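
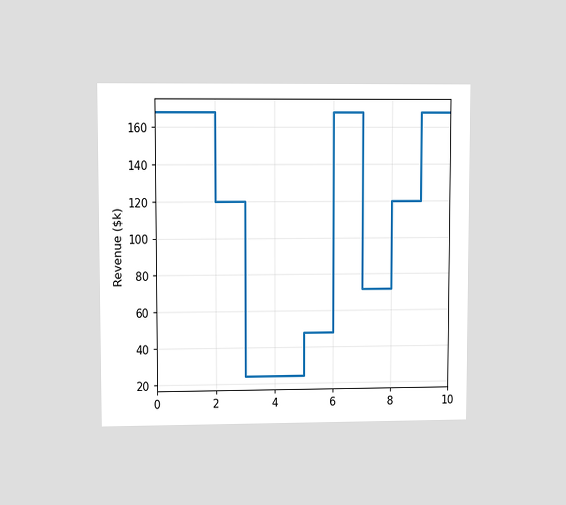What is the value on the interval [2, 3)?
$120k

The chart is viewed at a slight angle. On [2, 3) the step sits at $120k.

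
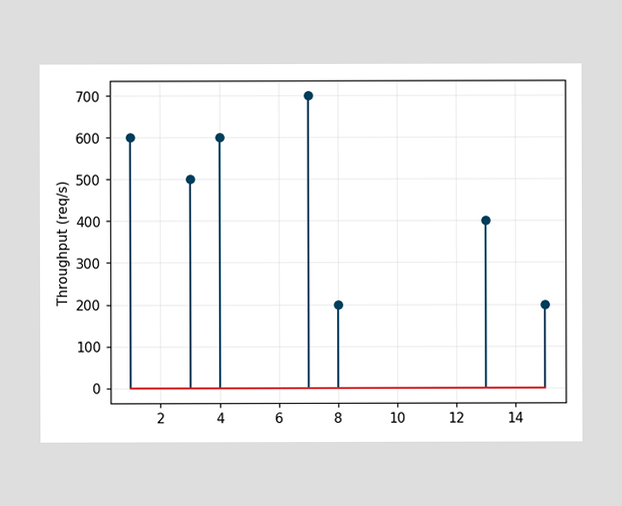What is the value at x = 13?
The stem at x=13 reaches 400req/s.

400req/s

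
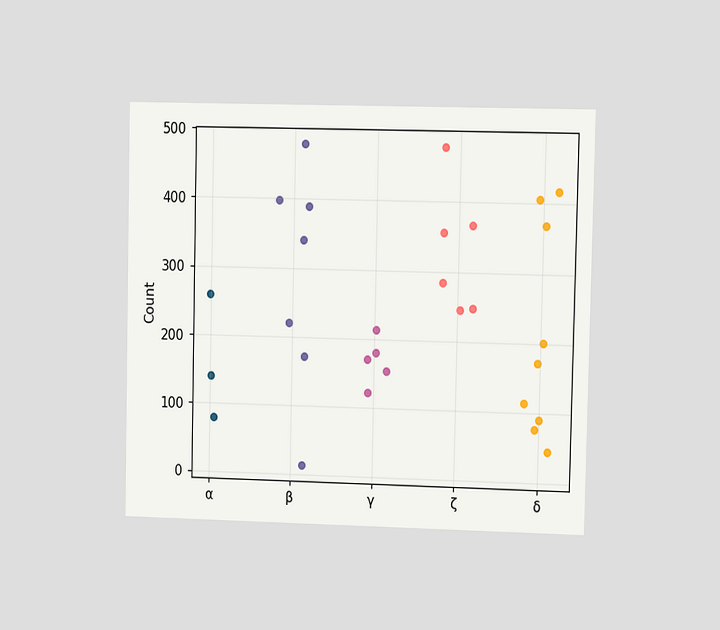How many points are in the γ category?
The chart is viewed at a slight angle. Counting the markers in the γ column gives 5.

5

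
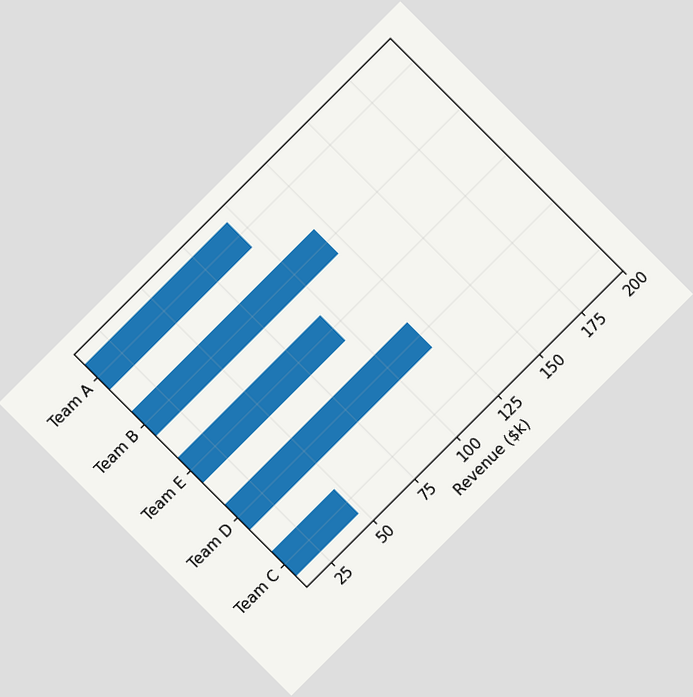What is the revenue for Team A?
$96k

The chart is tilted about 45° counter-clockwise. Reading along the chart's x-axis, the Team A bar reaches $96k.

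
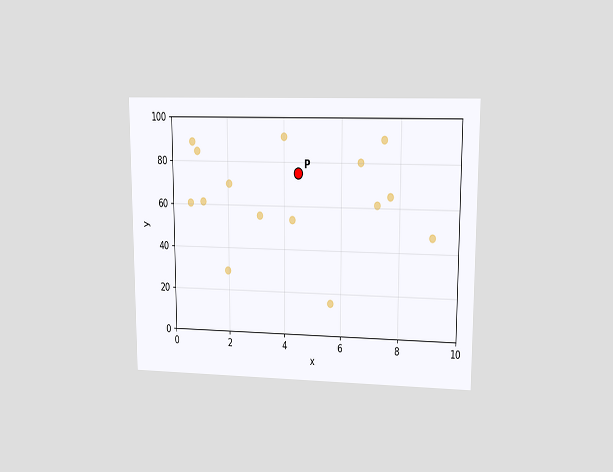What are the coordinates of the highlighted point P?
(4.5, 75)

The chart is viewed at a slight angle. Following the gridlines from P to each axis, P sits at (4.5, 75).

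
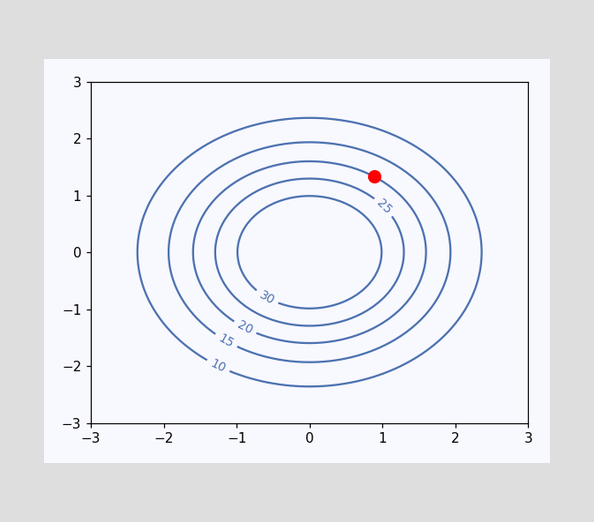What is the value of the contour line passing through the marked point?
The marked point sits on the contour labelled 20.

20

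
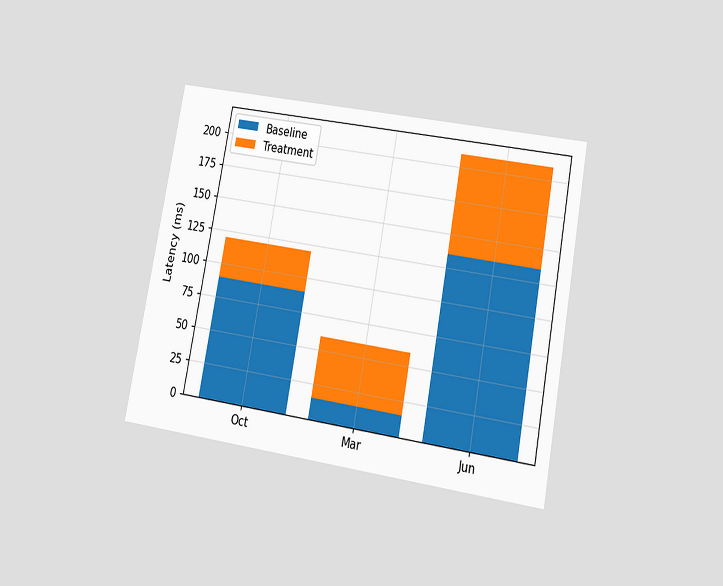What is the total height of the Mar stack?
60ms

The chart is tilted about 11° clockwise and viewed at a slight angle. The Mar stack's top reaches 60ms on the y-axis.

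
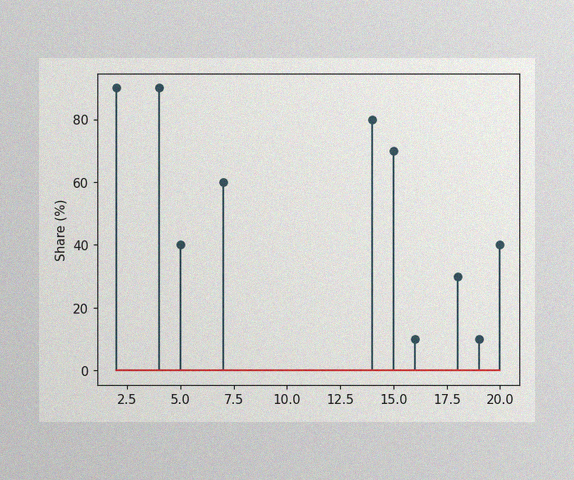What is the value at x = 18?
The image has some photo noise and uneven lighting. The stem at x=18 reaches 30%.

30%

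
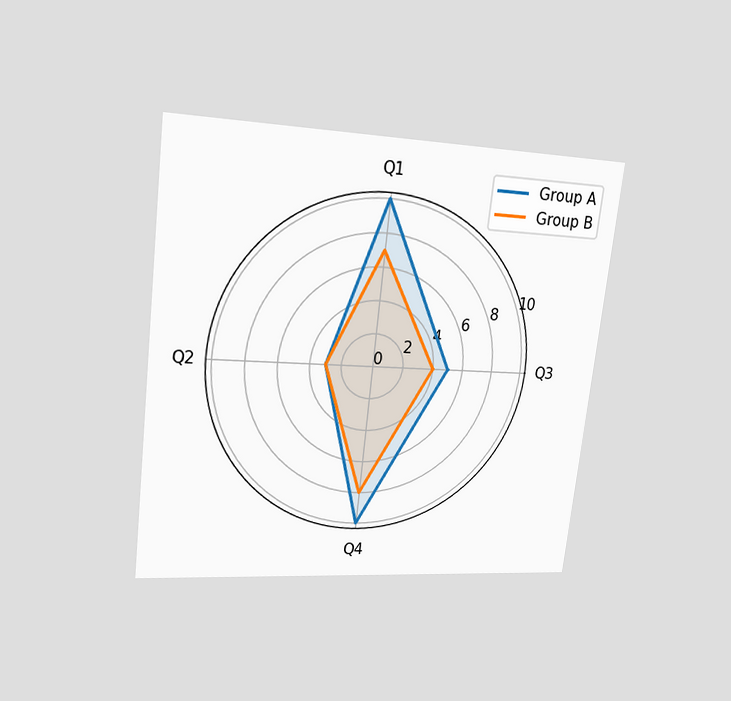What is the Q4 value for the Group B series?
8

The chart is tilted about 7° clockwise and viewed at a slight angle. On the Q4 axis, Group B reaches 8.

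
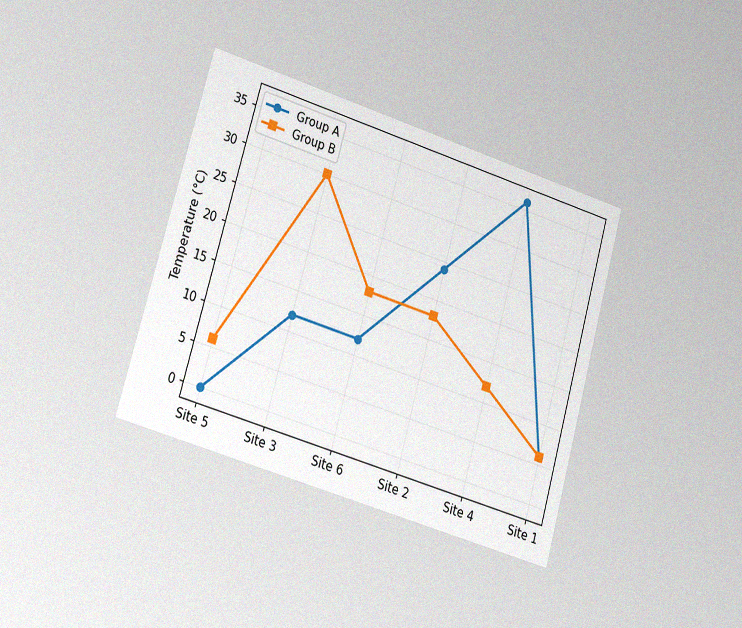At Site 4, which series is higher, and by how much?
Group A, by 24°C

The chart is tilted about 16° clockwise and viewed slightly from the left, with some photo noise. At Site 4, Group A sits above the other line by 24°C.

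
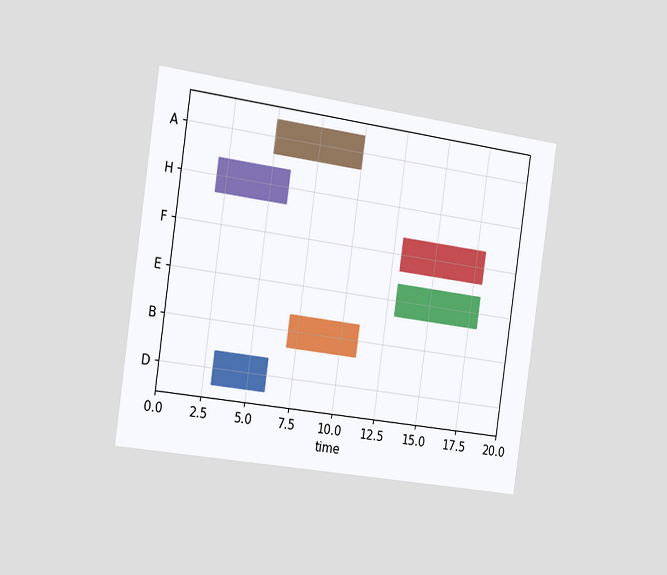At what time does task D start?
The chart is tilted about 8° clockwise and viewed slightly from the left. The D bar begins at t=3.

3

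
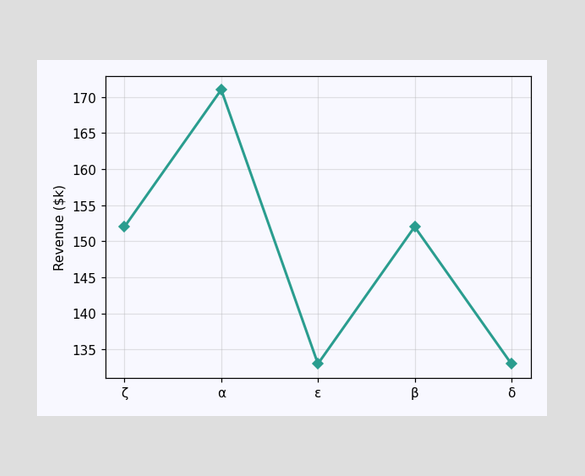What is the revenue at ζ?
$152k

At ζ, the line is at $152k.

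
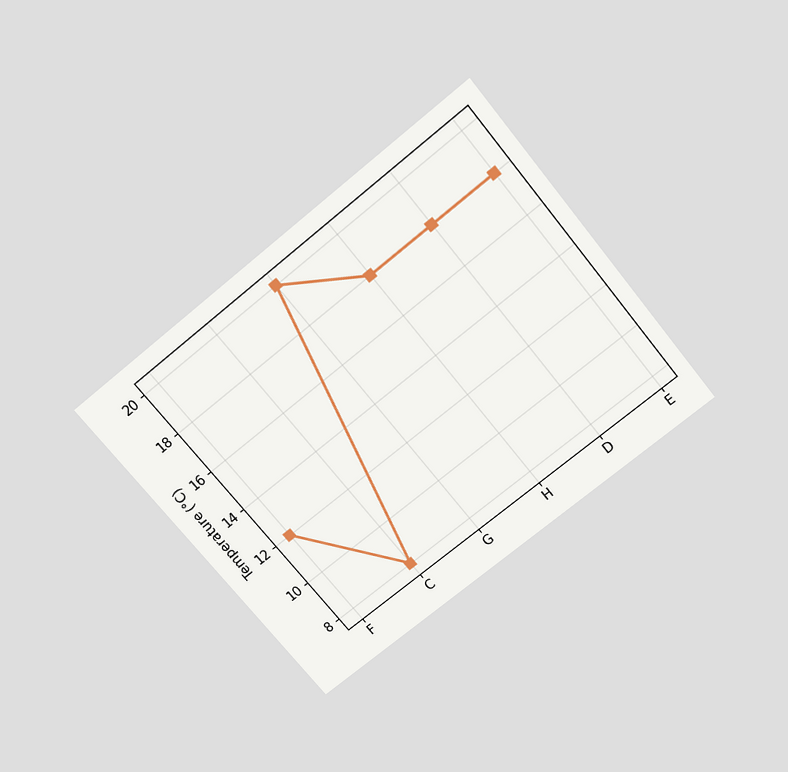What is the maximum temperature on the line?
20°C

The chart is tilted about 39° counter-clockwise and viewed slightly from above. The highest point is at G, and reading across to the y-axis gives 20°C.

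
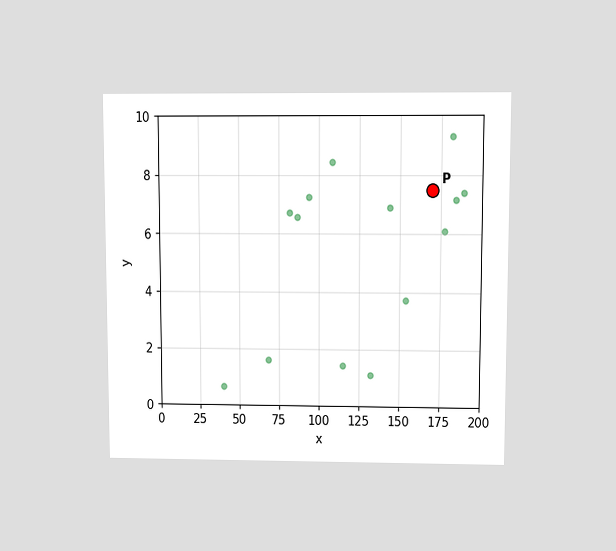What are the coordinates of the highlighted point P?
The chart is viewed at a slight angle. Following the gridlines from P to each axis, P sits at (170, 7.5).

(170, 7.5)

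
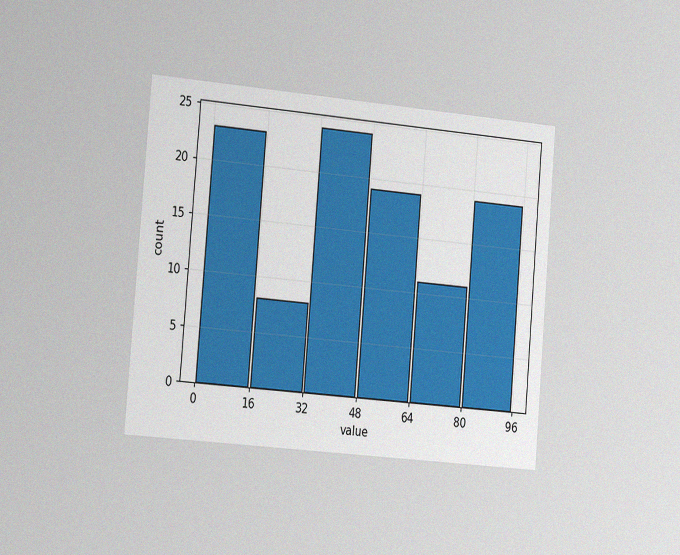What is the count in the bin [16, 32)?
The chart is tilted about 5° clockwise and viewed slightly from the left, with some photo noise. The [16, 32) bin has height 8.

8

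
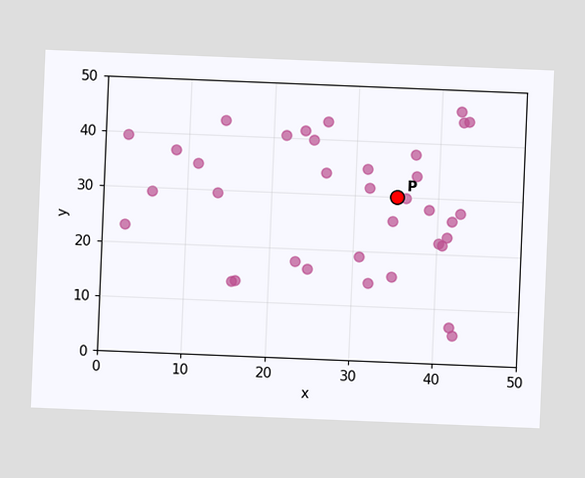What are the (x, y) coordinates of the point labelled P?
The chart is tilted about 2° clockwise. Following the gridlines from P to each axis, P sits at (35, 30).

(35, 30)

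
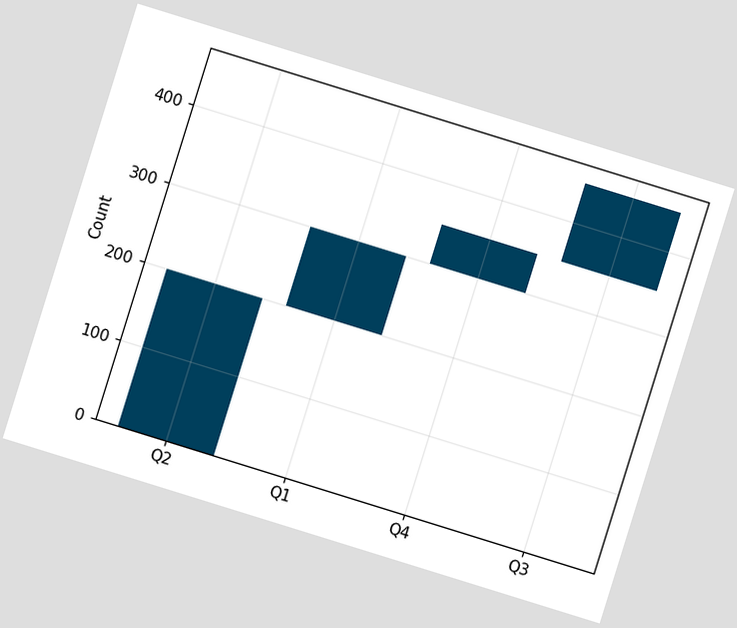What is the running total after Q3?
450

The chart is tilted about 17° clockwise. After Q3 the running total reaches 450.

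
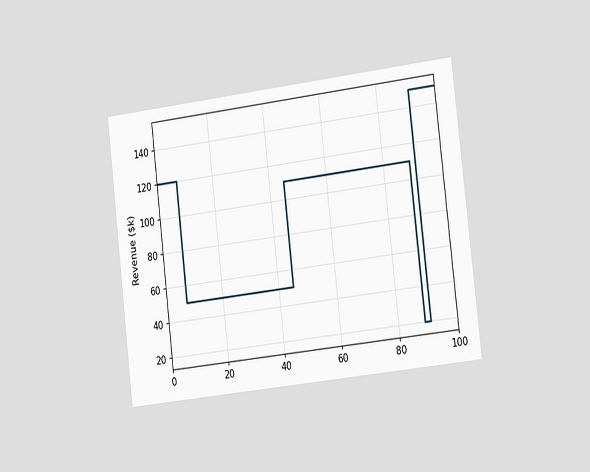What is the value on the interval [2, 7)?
The chart is tilted about 7° counter-clockwise and viewed slightly from the right. On [2, 7) the step sits at $120k.

$120k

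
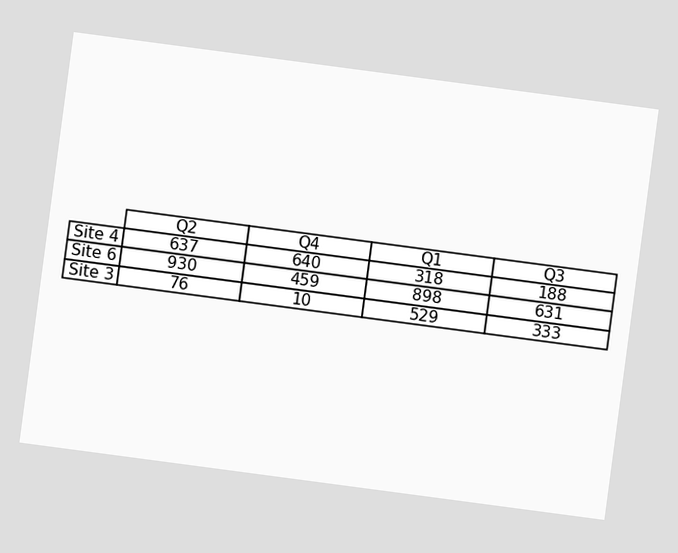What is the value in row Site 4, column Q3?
188

The chart is tilted about 8° clockwise. The (Site 4, Q3) cell reads 188.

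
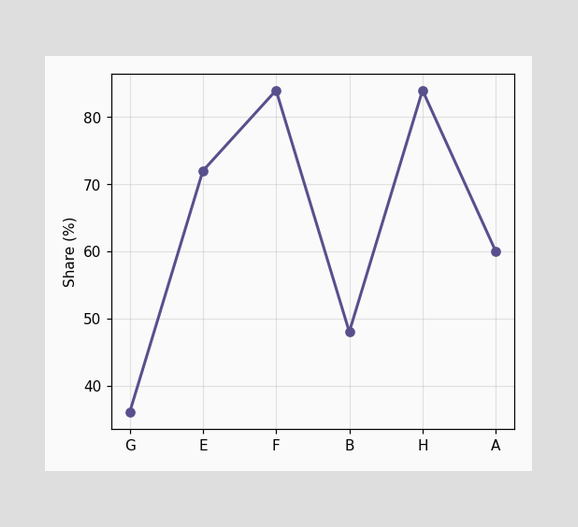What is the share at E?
72%

At E, the line is at 72%.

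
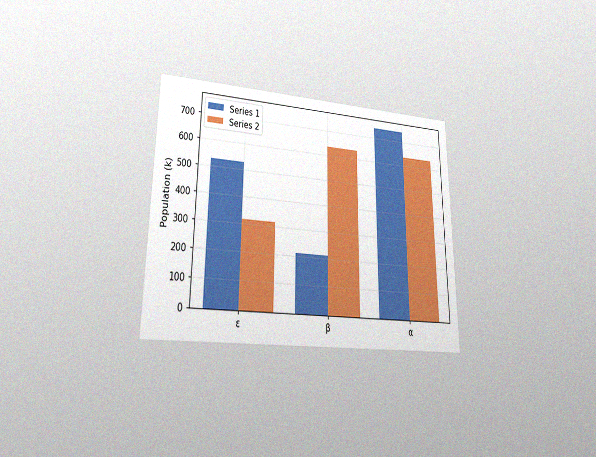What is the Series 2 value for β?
636k

The chart is viewed at a slight angle, with some photo noise. The Series 2 bar at β reaches 636k on the y-axis.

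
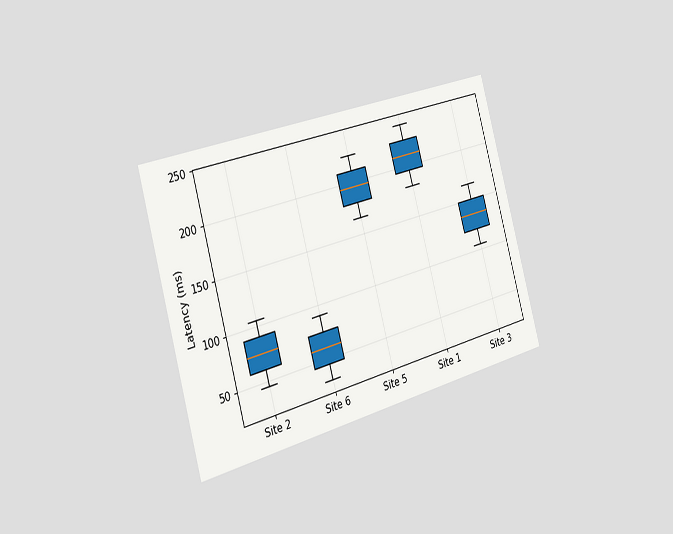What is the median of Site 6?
60ms

The chart is tilted about 16° counter-clockwise and viewed slightly from the left. The median line in the Site 6 box sits at 60ms.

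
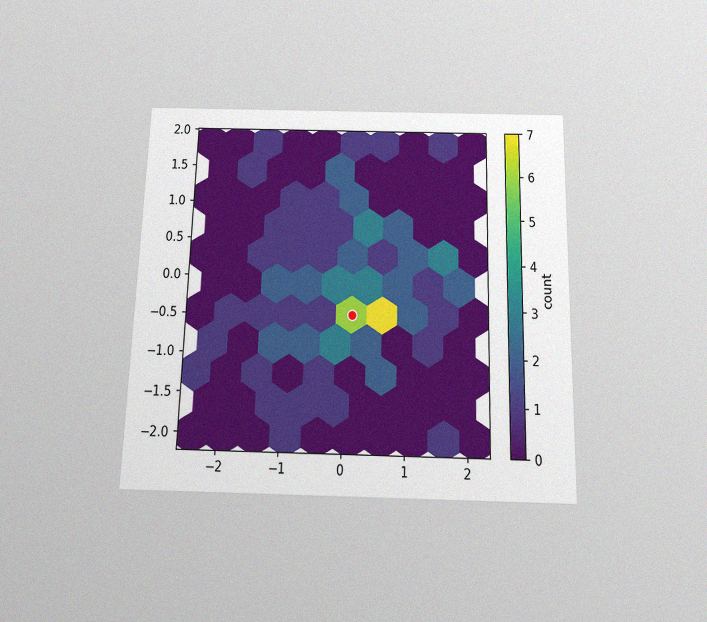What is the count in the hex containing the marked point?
6

The chart is viewed slightly from below, with some photo noise. The marked hex reads 6 on the colorbar.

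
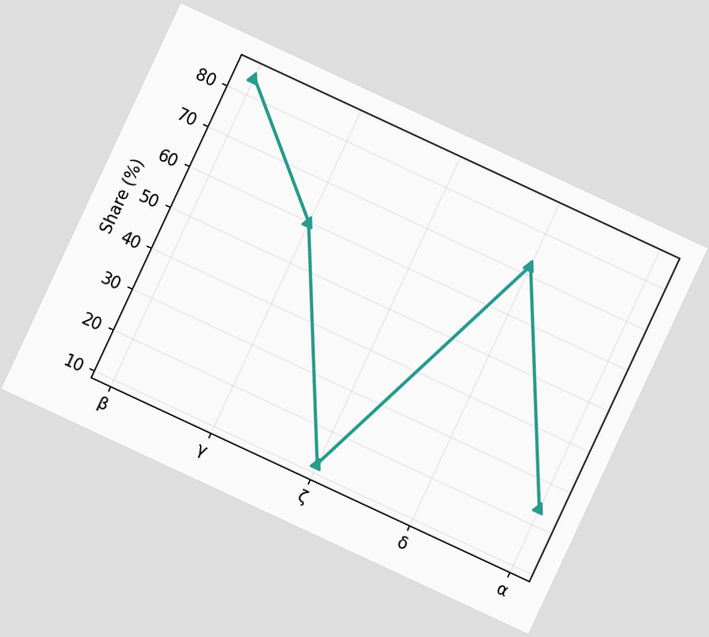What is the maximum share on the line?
84%

The chart is tilted about 25° clockwise. The highest point is at β, and reading across to the y-axis gives 84%.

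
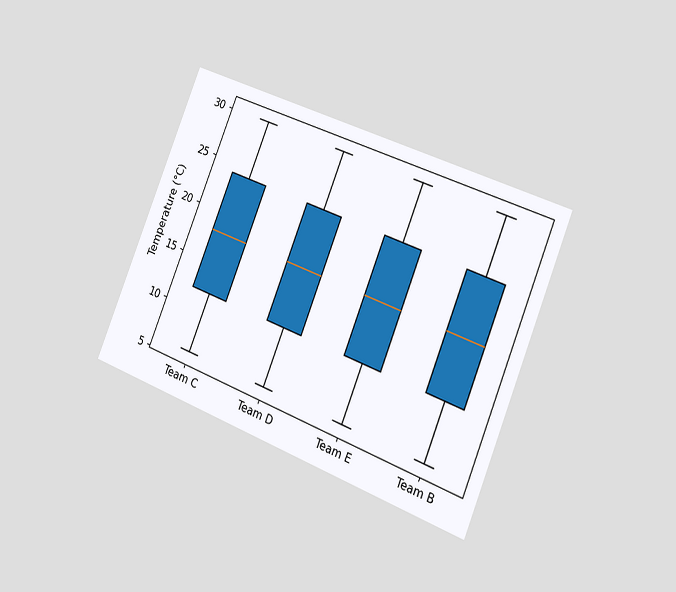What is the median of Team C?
The chart is tilted about 22° clockwise and viewed slightly from the right. The median line in the Team C box sits at 18°C.

18°C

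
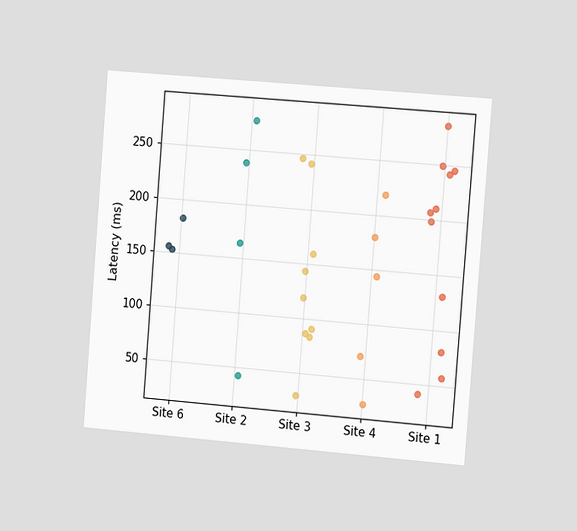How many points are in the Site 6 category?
The chart is tilted about 4° clockwise and viewed slightly from the right. Counting the markers in the Site 6 column gives 3.

3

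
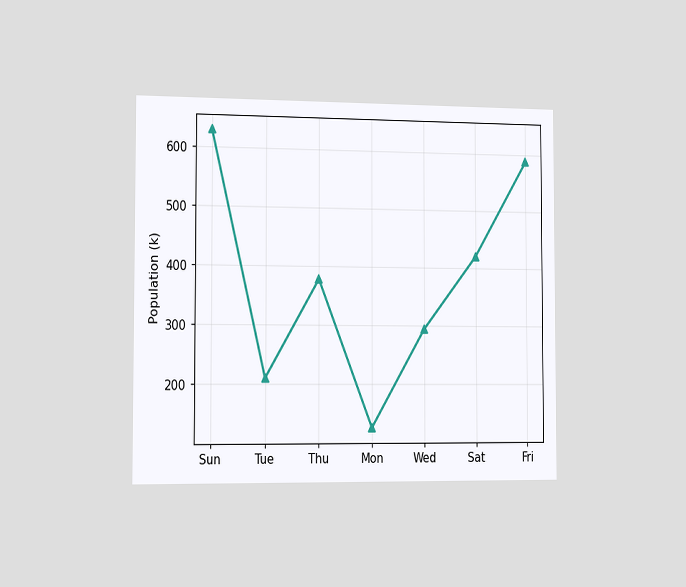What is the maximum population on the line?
The chart is viewed slightly from the left. The highest point is at Sun, and reading across to the y-axis gives 630k.

630k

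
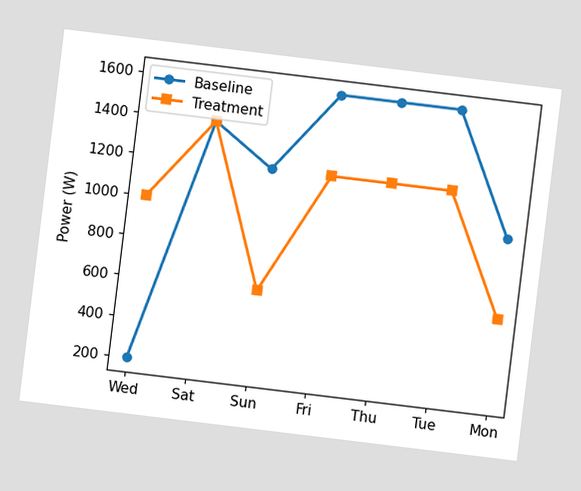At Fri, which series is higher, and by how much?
Baseline, by 400W

The chart is tilted about 7° clockwise. At Fri, Baseline sits above the other line by 400W.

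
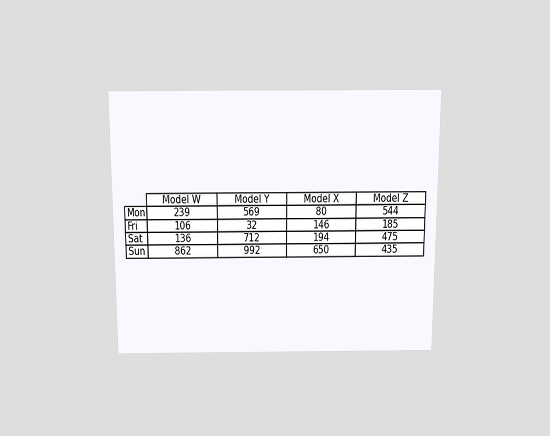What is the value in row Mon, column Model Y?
The chart is viewed slightly from above. The (Mon, Model Y) cell reads 569.

569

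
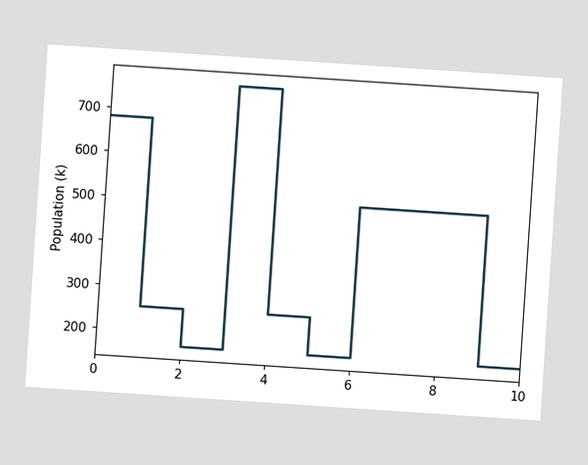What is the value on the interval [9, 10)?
170k

The chart is tilted about 4° clockwise. On [9, 10) the step sits at 170k.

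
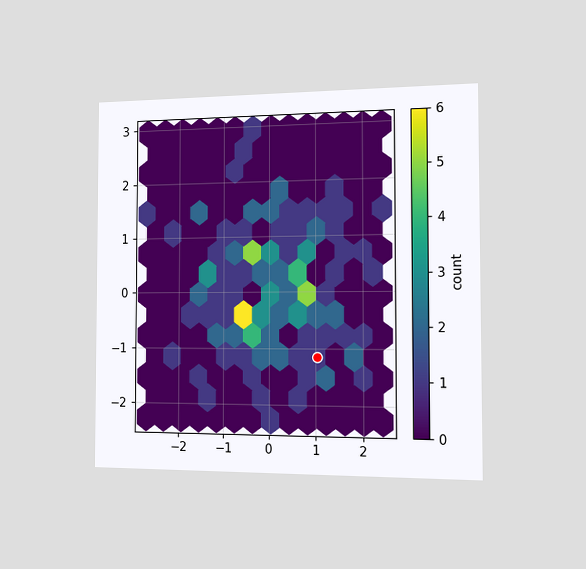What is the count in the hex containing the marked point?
1

The chart is viewed slightly from the right. The marked hex reads 1 on the colorbar.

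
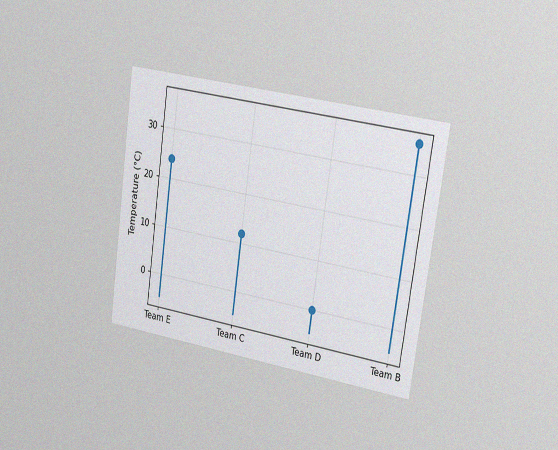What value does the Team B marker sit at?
The chart is tilted about 8° clockwise and viewed slightly from the right, with some photo noise. The Team B marker sits at 36°C.

36°C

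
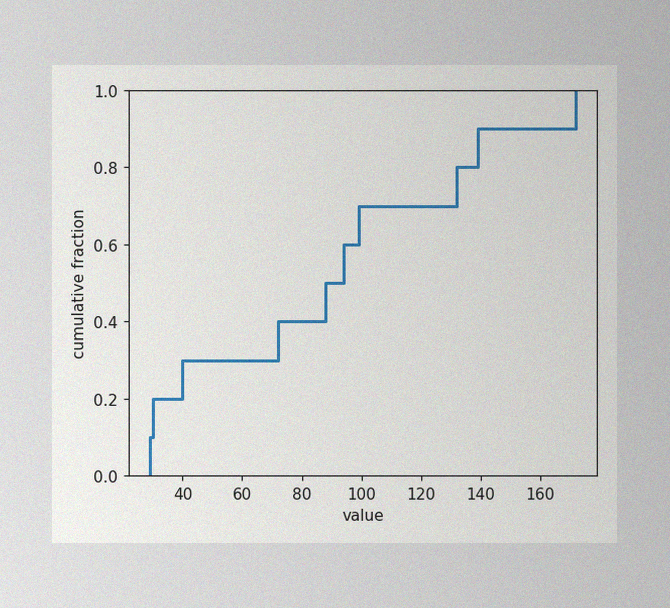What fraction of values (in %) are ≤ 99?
The image has some photo noise and uneven lighting. At x=99 the ECDF step is at 70%.

70%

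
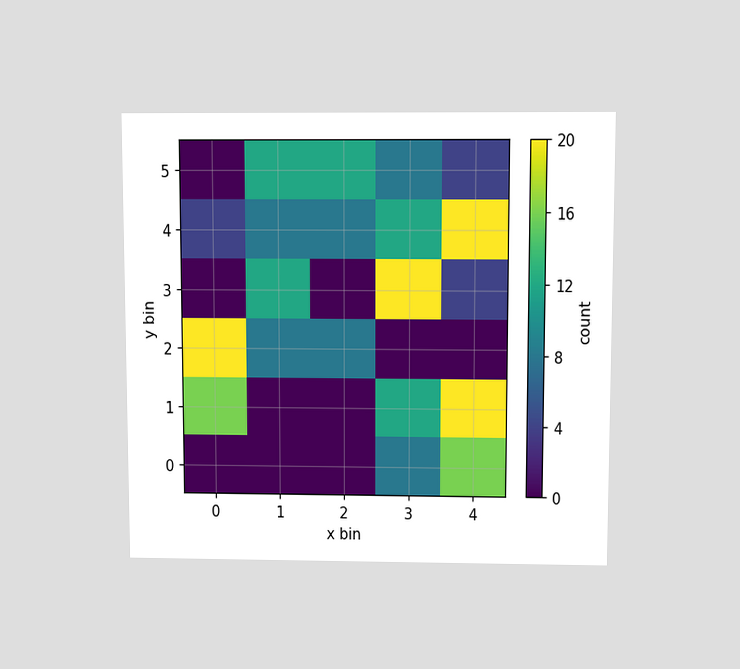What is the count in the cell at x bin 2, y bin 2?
The chart is viewed slightly from above. Matching the cell (2, 2) against the colorbar gives 8.

8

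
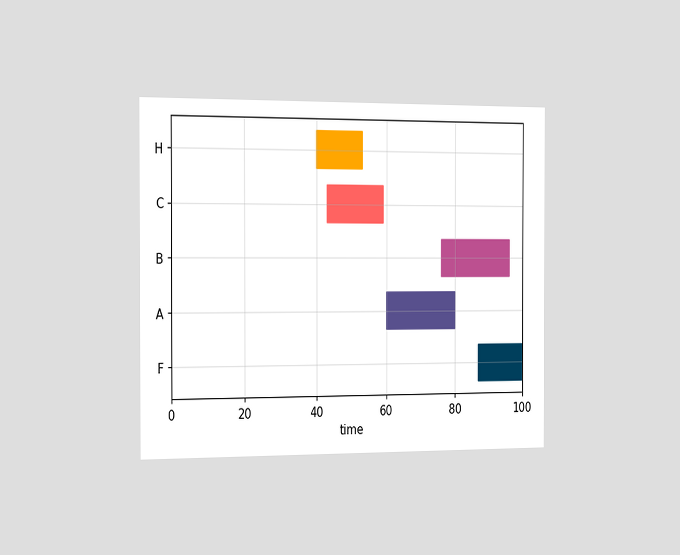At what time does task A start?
The chart is viewed slightly from the left. The A bar begins at t=60.

60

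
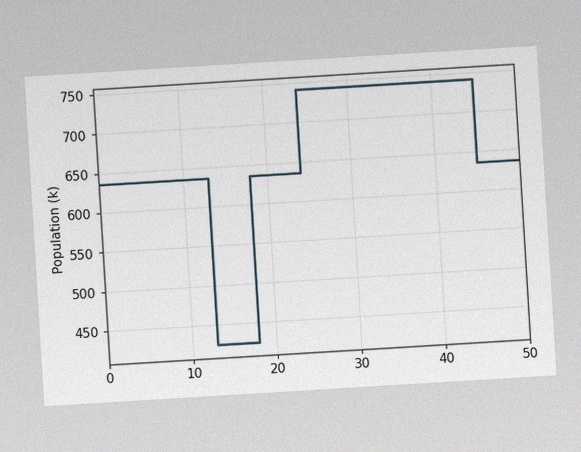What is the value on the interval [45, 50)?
636k

The chart is tilted about 3° counter-clockwise, with some photo noise. On [45, 50) the step sits at 636k.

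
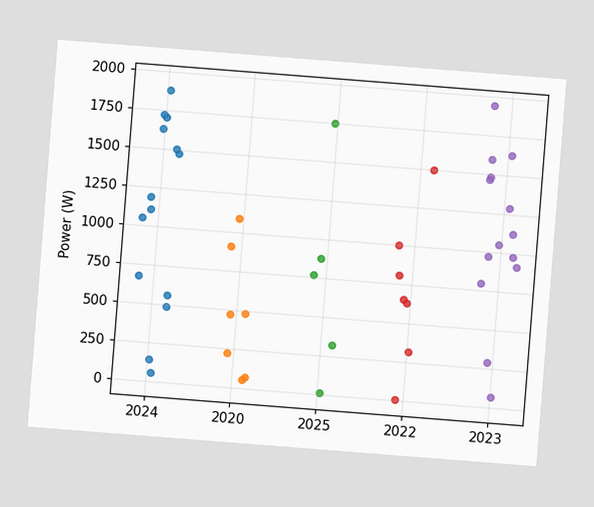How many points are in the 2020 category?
The chart is tilted about 4° clockwise. Counting the markers in the 2020 column gives 7.

7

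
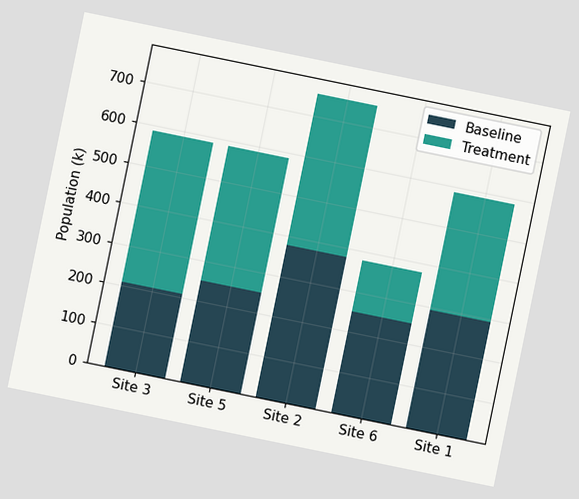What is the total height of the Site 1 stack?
588k

The chart is tilted about 12° clockwise. The Site 1 stack's top reaches 588k on the y-axis.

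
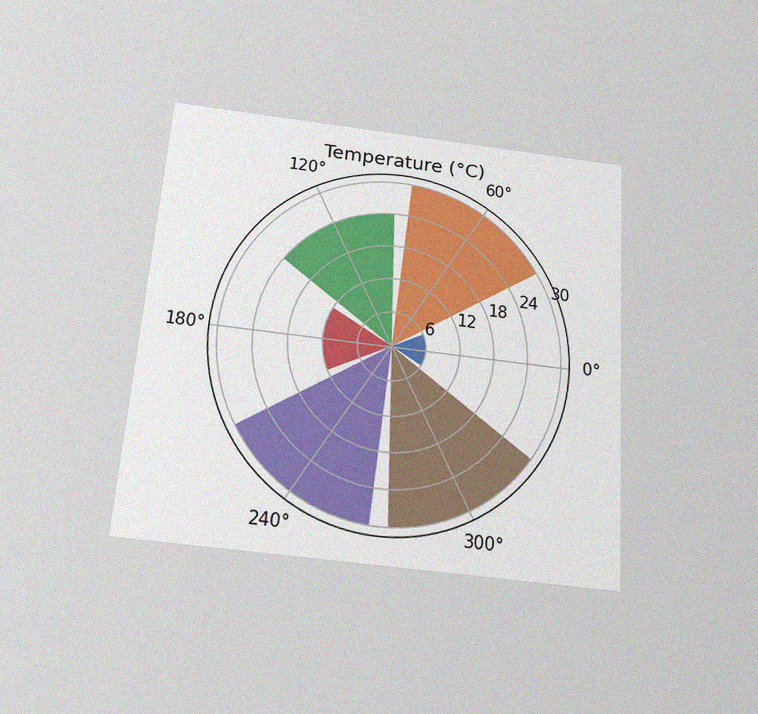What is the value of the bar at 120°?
24°C

The chart is tilted about 4° clockwise and viewed slightly from below, with some photo noise. The bar at 120° reaches 24°C on the radial axis.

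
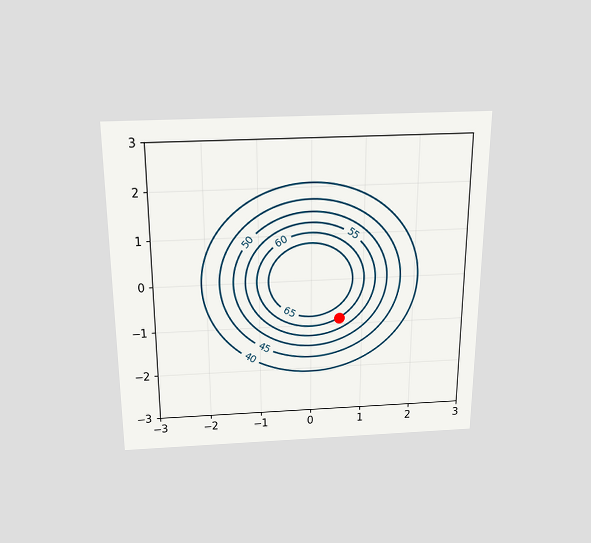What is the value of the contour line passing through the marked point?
60

The chart is viewed slightly from above. The marked point sits on the contour labelled 60.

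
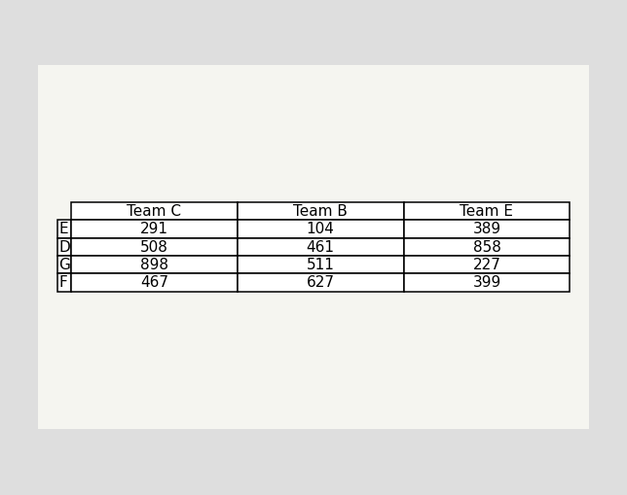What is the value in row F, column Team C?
467

The (F, Team C) cell reads 467.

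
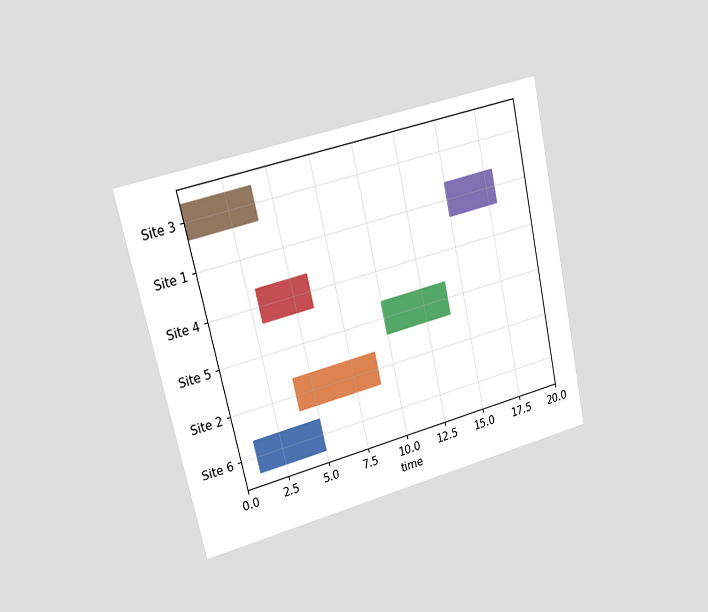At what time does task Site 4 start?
The chart is tilted about 13° counter-clockwise and viewed slightly from the left. The Site 4 bar begins at t=3.

3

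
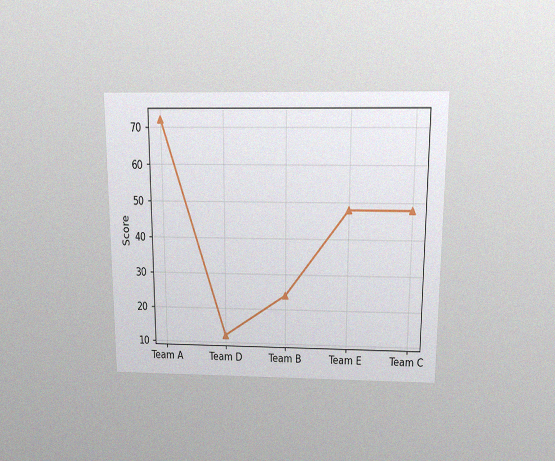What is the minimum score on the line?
The chart is viewed slightly from above, with some photo noise. The lowest point is at Team D, and reading across to the y-axis gives 12.

12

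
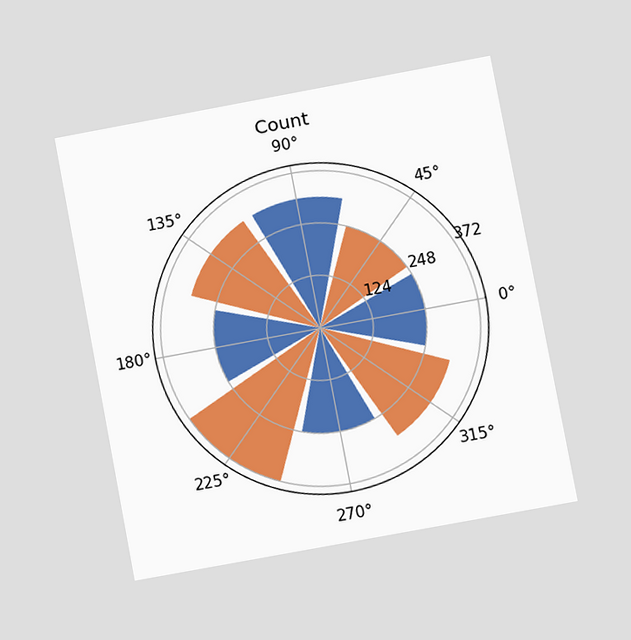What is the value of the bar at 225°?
372

The chart is tilted about 11° counter-clockwise and viewed at a slight angle. The bar at 225° reaches 372 on the radial axis.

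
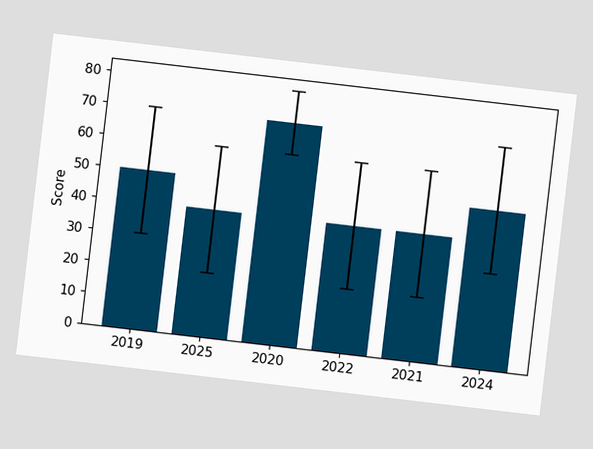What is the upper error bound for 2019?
70

The chart is tilted about 7° clockwise. The 2019 bar's upper whisker reaches 70.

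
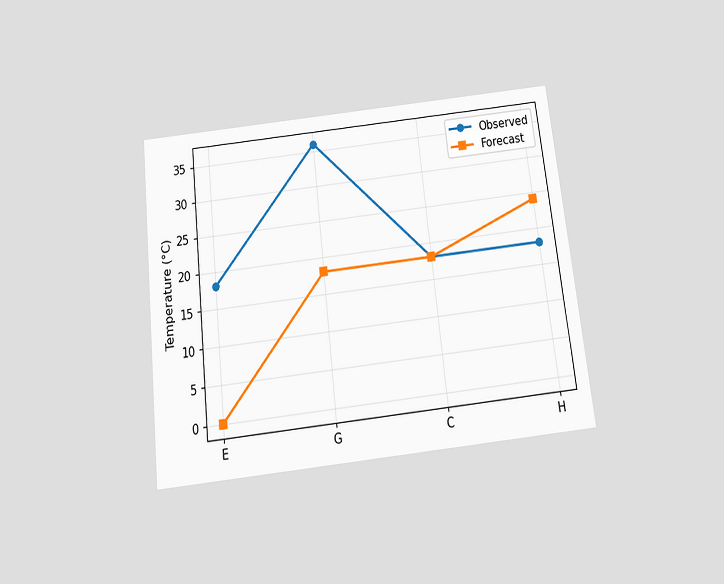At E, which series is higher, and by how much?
Observed, by 18°C

The chart is tilted about 6° counter-clockwise and viewed slightly from below. At E, Observed sits above the other line by 18°C.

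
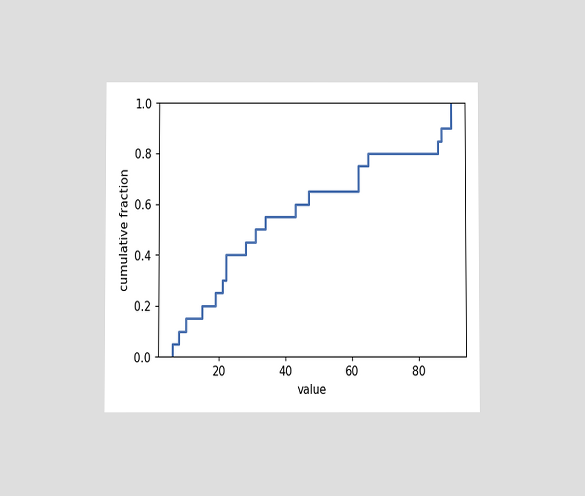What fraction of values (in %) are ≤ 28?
45%

The chart is viewed at a slight angle. At x=28 the ECDF step is at 45%.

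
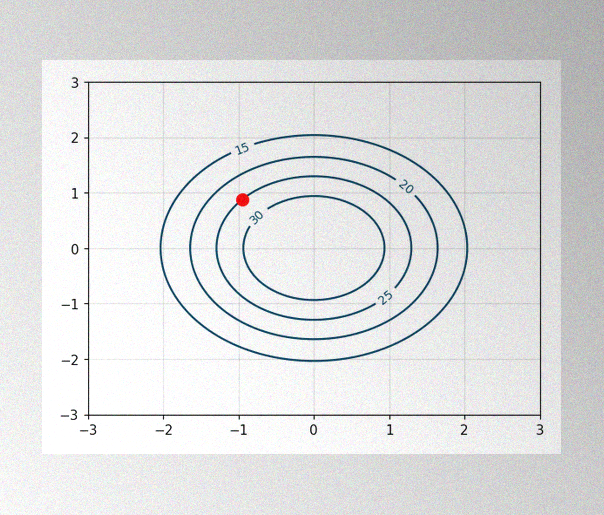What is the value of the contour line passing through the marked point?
The image has some photo noise and uneven lighting. The marked point sits on the contour labelled 25.

25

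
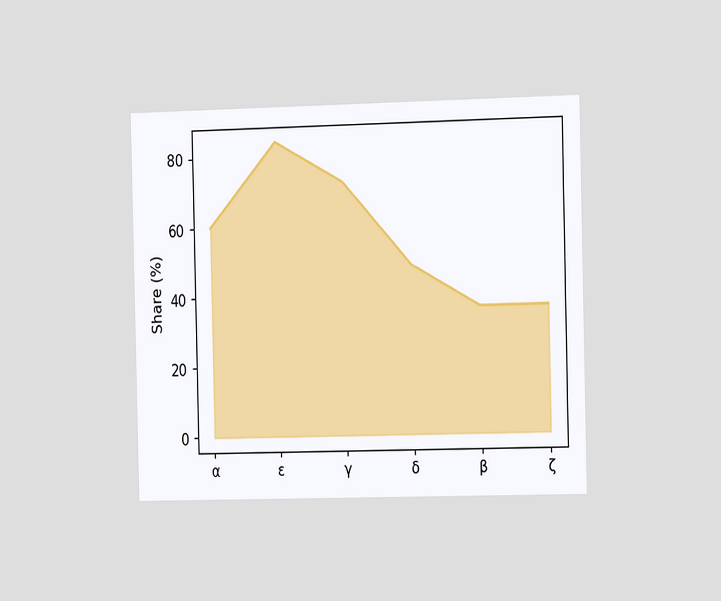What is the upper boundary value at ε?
84%

The chart is viewed slightly from the right. At ε the upper boundary is at 84%.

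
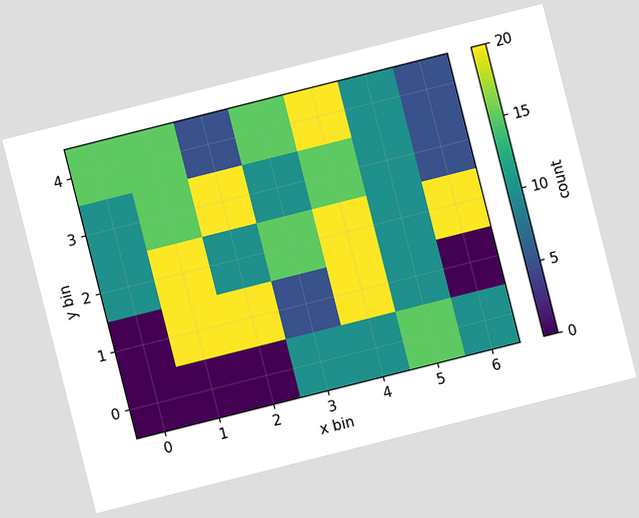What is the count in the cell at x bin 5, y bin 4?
The chart is tilted about 14° counter-clockwise. Matching the cell (5, 4) against the colorbar gives 10.

10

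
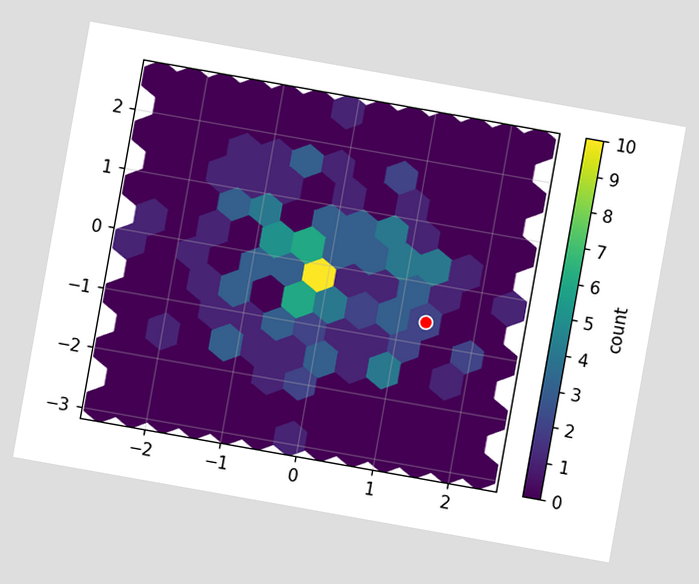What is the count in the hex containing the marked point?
The chart is tilted about 10° clockwise. The marked hex reads 2 on the colorbar.

2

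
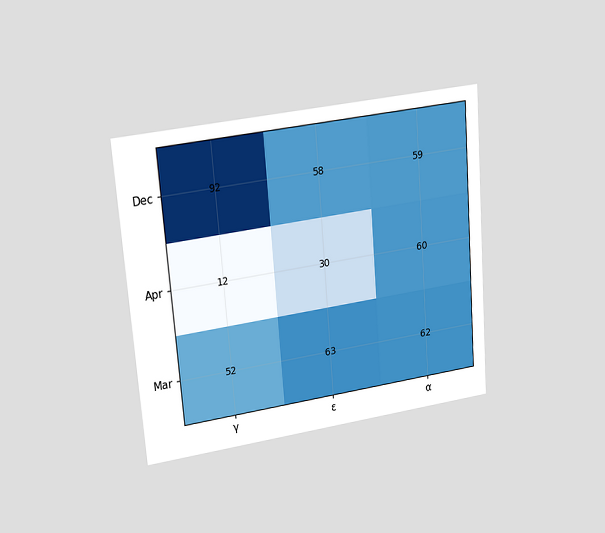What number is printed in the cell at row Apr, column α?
60

The chart is tilted about 4° counter-clockwise and viewed at a slight angle. The (Apr, α) cell reads 60.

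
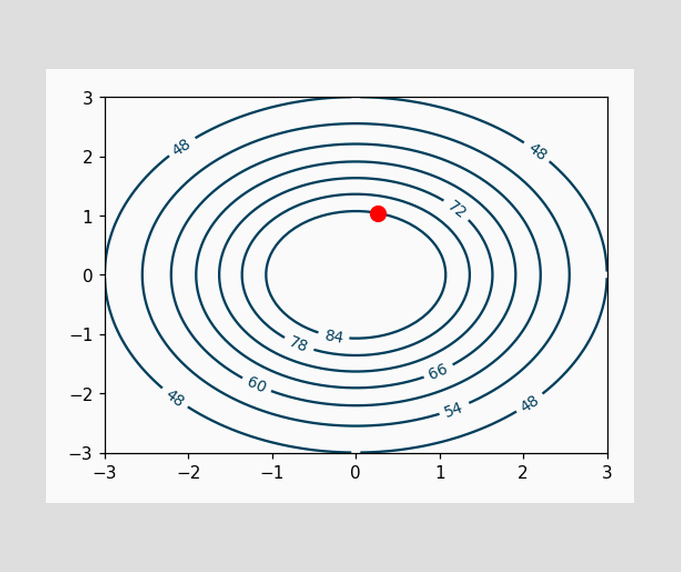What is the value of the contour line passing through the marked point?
84

The marked point sits on the contour labelled 84.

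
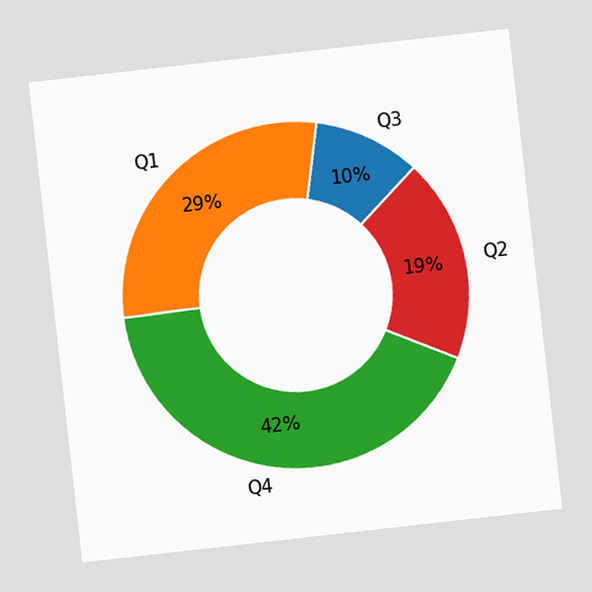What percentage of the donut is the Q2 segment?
19%

The chart is tilted about 6° counter-clockwise. The Q2 segment takes up 19% of the ring.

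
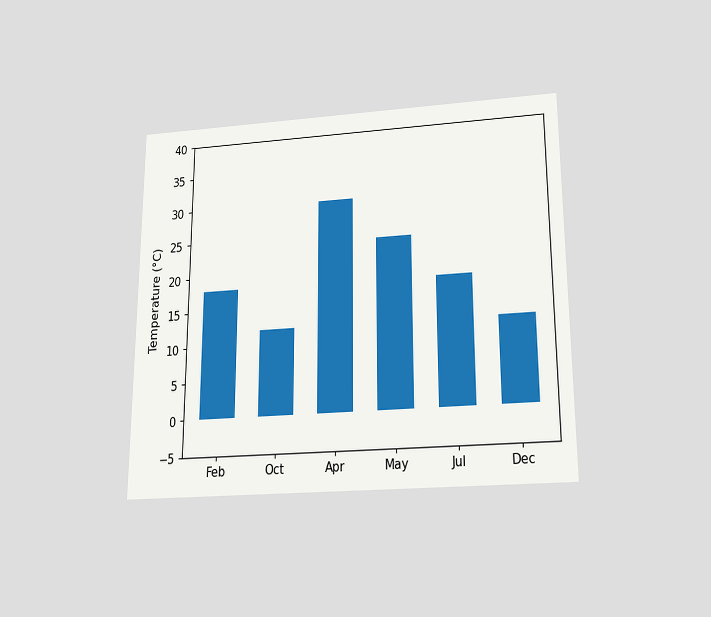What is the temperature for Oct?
The chart is viewed slightly from below. Reading along the chart's y-axis, the Oct bar reaches 12°C.

12°C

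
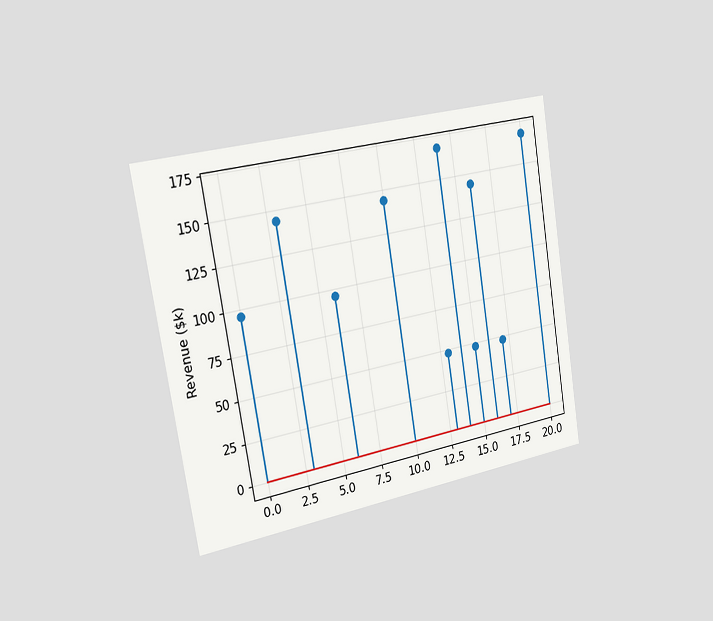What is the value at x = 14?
The chart is tilted about 9° counter-clockwise and viewed slightly from the left. The stem at x=14 reaches $168k.

$168k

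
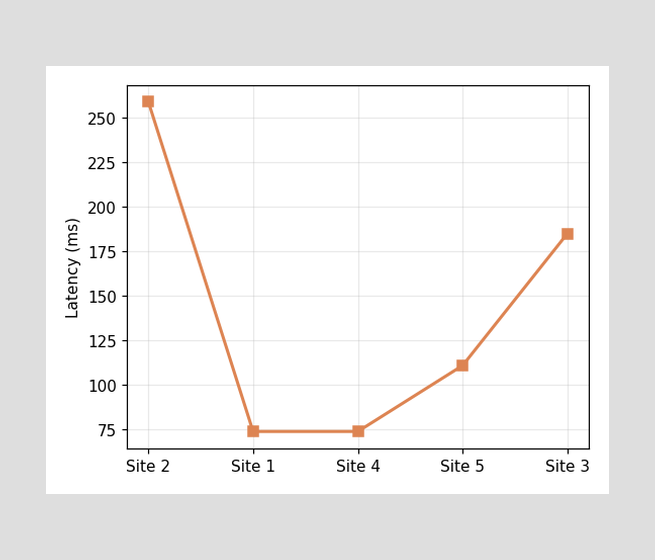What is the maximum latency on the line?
The highest point is at Site 2, and reading across to the y-axis gives 259ms.

259ms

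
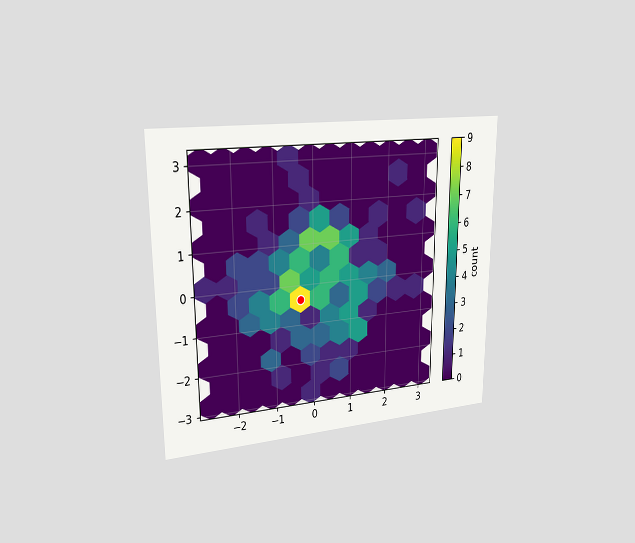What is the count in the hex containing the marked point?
9

The chart is viewed slightly from the left. The marked hex reads 9 on the colorbar.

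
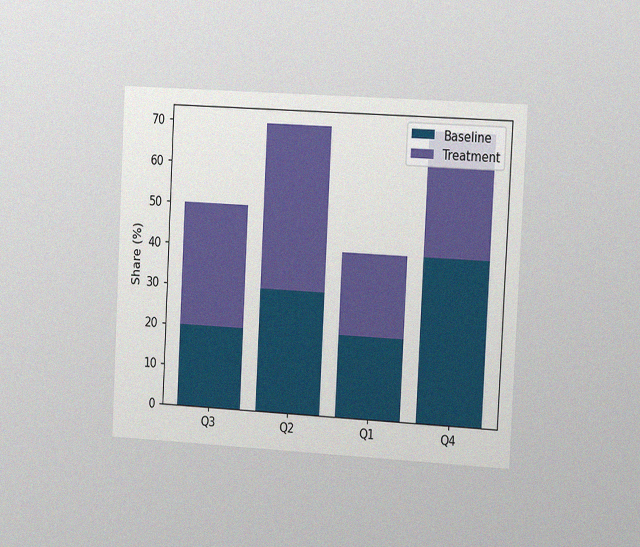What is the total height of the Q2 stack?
The chart is tilted about 3° clockwise and viewed slightly from the right, with some photo noise. The Q2 stack's top reaches 70% on the y-axis.

70%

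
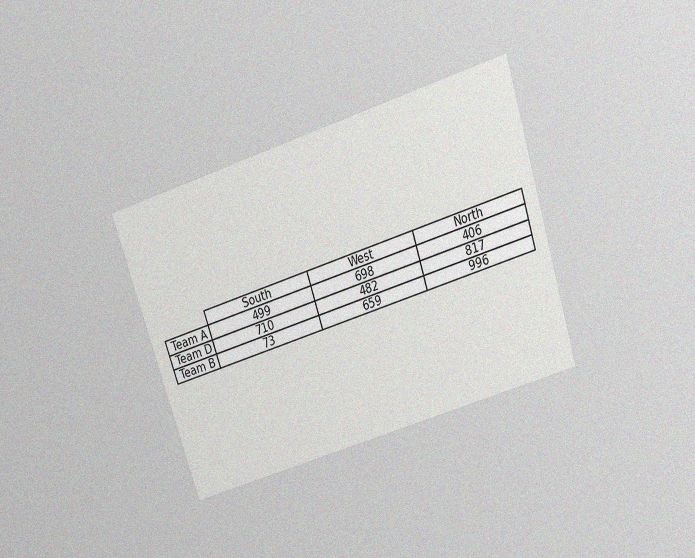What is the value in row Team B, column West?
659

The chart is tilted about 18° counter-clockwise and viewed slightly from above, with some photo noise. The (Team B, West) cell reads 659.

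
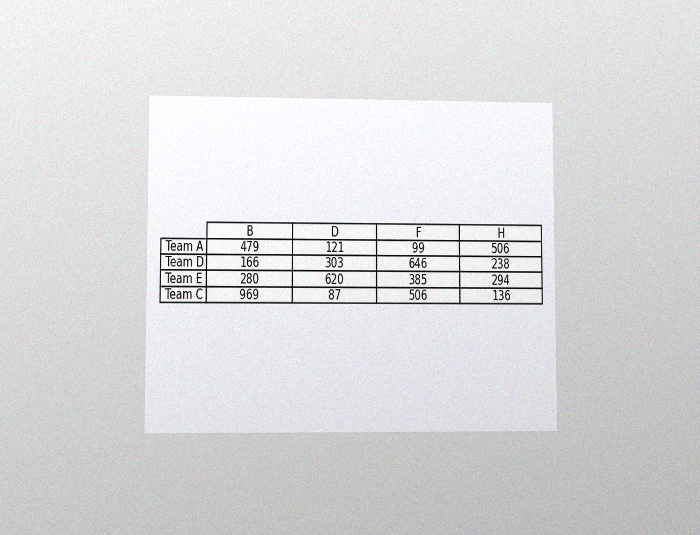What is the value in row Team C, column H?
The chart is viewed at a slight angle, with some photo noise. The (Team C, H) cell reads 136.

136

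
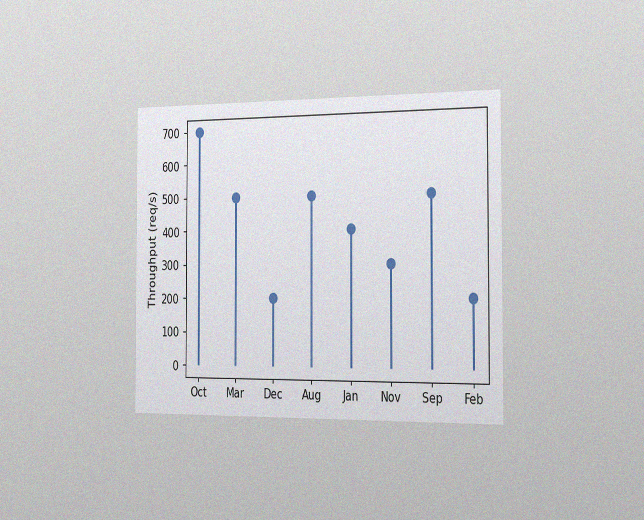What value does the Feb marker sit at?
200req/s

The chart is viewed slightly from the right, with some photo noise. The Feb marker sits at 200req/s.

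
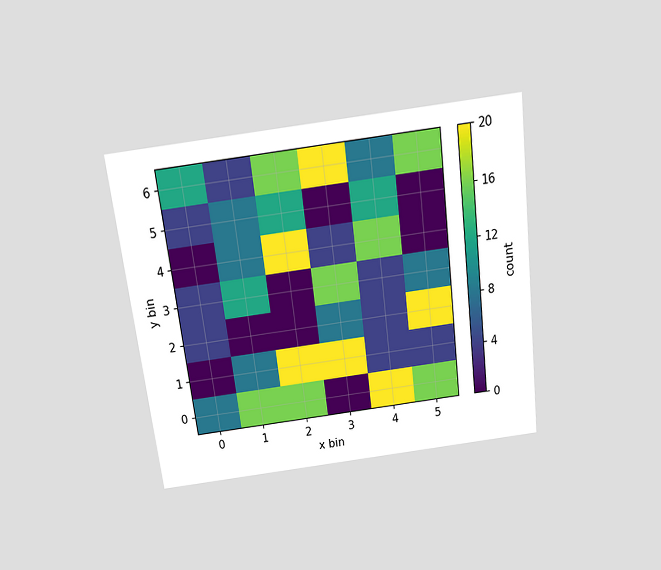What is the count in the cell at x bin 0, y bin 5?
The chart is tilted about 7° counter-clockwise and viewed slightly from above. Matching the cell (0, 5) against the colorbar gives 4.

4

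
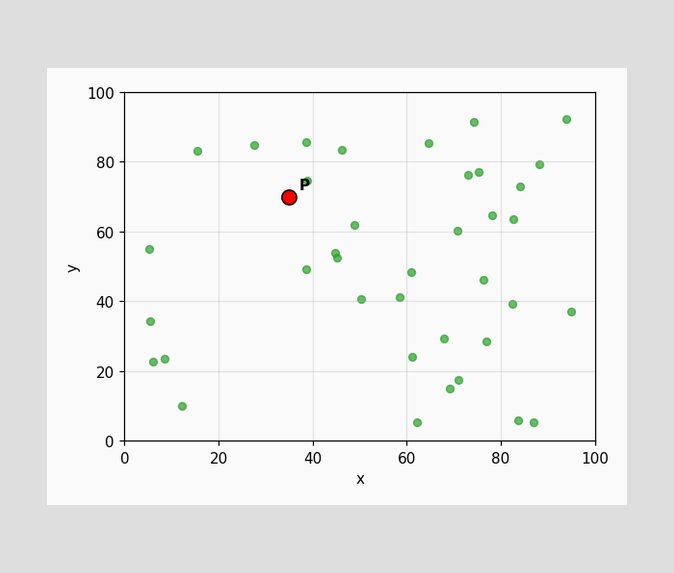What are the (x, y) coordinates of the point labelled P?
Following the gridlines from P to each axis, P sits at (35, 70).

(35, 70)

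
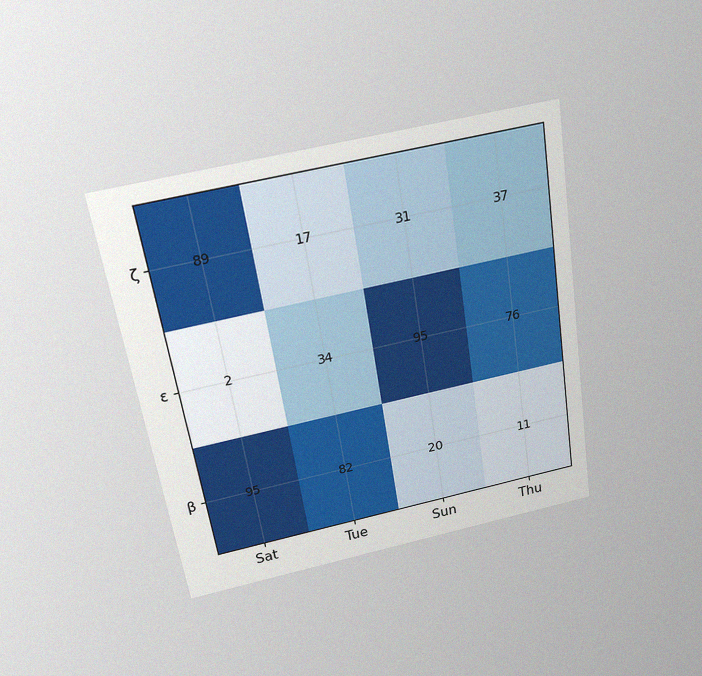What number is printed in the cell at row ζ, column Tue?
The chart is tilted about 9° counter-clockwise and viewed slightly from above, with some photo noise. The (ζ, Tue) cell reads 17.

17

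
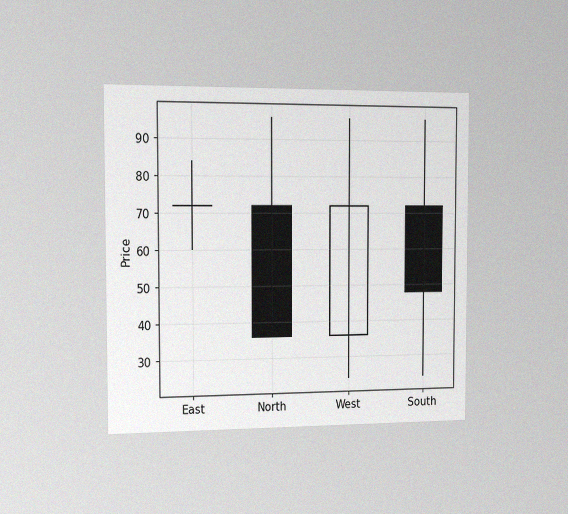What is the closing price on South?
48

The chart is viewed slightly from the left, with some photo noise. The South candle closes at 48.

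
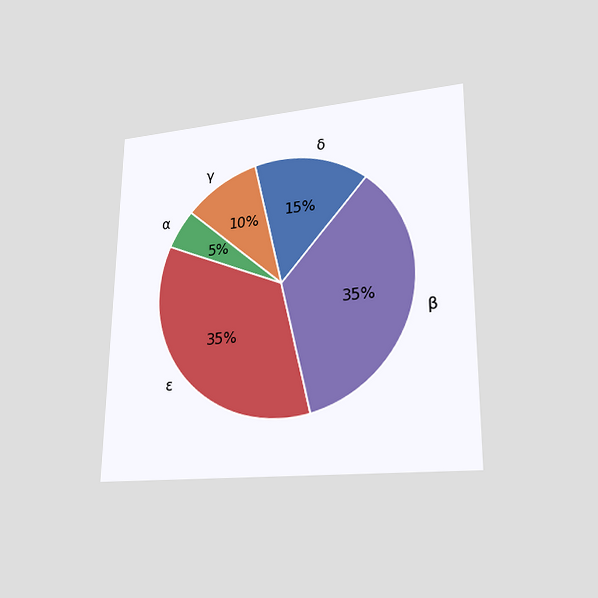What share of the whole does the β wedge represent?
35%

The chart is viewed at a slight angle. The β slice takes up 35% of the pie.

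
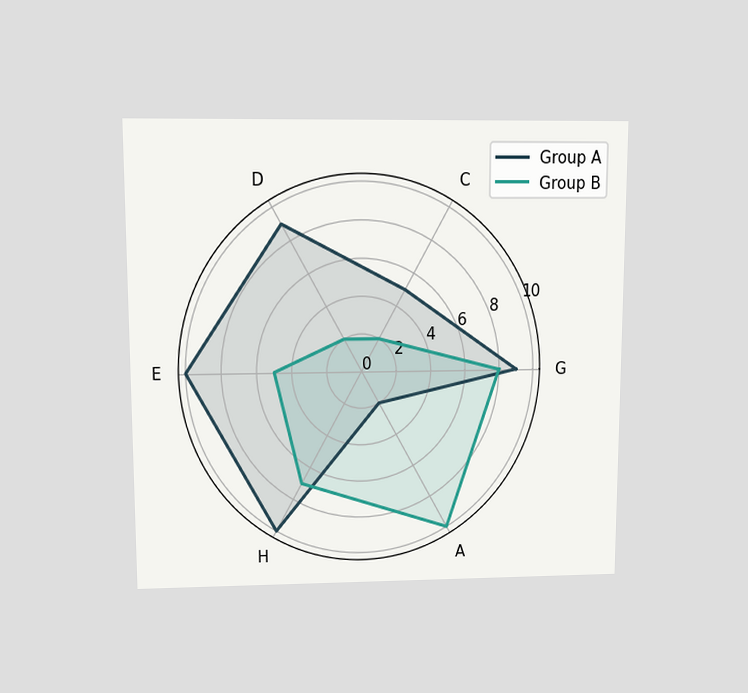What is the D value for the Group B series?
The chart is viewed slightly from above. On the D axis, Group B reaches 2.

2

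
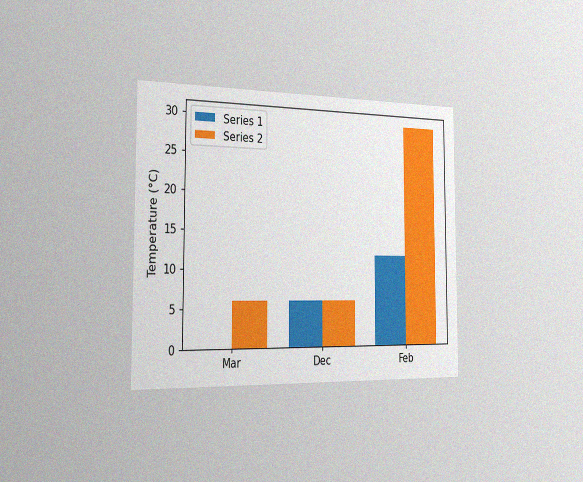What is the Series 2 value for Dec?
The chart is viewed slightly from the left, with some photo noise. The Series 2 bar at Dec reaches 6°C on the y-axis.

6°C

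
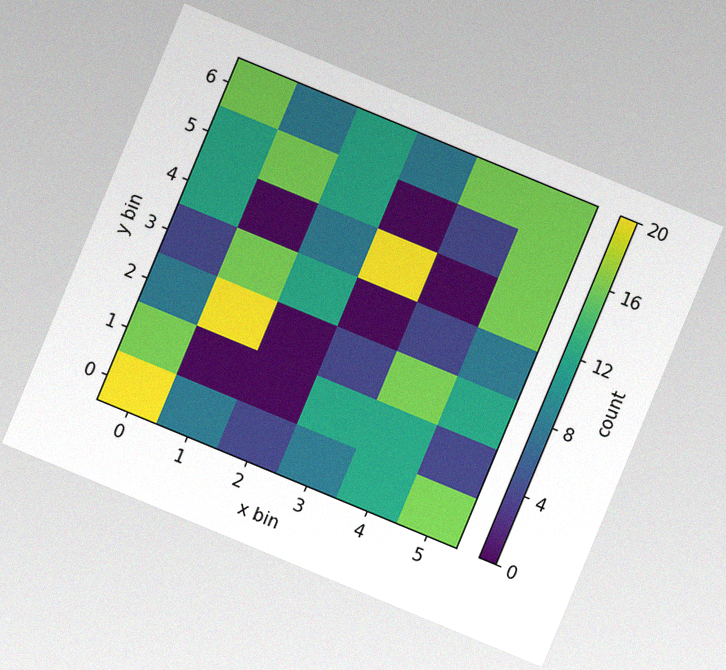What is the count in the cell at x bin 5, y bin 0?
The chart is tilted about 23° clockwise, with some photo noise. Matching the cell (5, 0) against the colorbar gives 16.

16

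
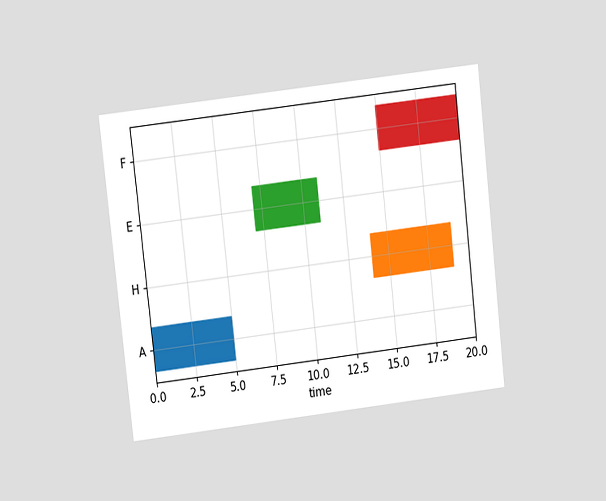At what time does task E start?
7

The chart is tilted about 7° counter-clockwise and viewed at a slight angle. The E bar begins at t=7.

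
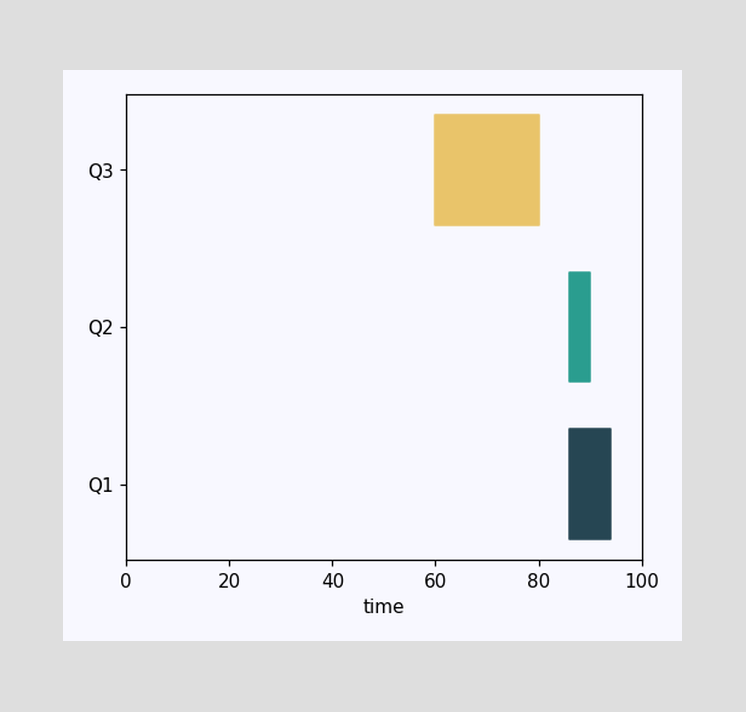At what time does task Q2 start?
86

The Q2 bar begins at t=86.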